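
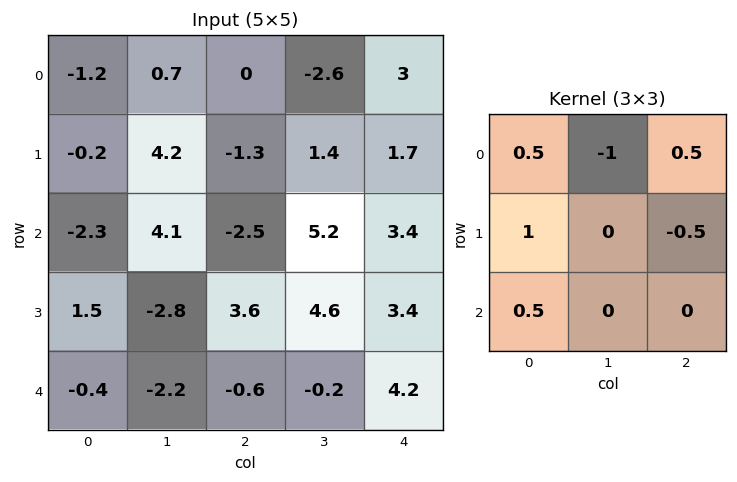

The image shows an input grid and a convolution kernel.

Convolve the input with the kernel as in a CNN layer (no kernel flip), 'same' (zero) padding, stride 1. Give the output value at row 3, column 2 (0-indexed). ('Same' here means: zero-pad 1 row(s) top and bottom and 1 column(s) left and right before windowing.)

The receptive field on the zero-padded input at this output position is [4.1 -2.5 5.2 / -2.8 3.6 4.6 / -2.2 -0.6 -0.2]. Elementwise product with the kernel and sum: 4.1·0.5 + -2.5·-1 + 5.2·0.5 + -2.8·1 + 4.6·-0.5 + -2.2·0.5.

0.95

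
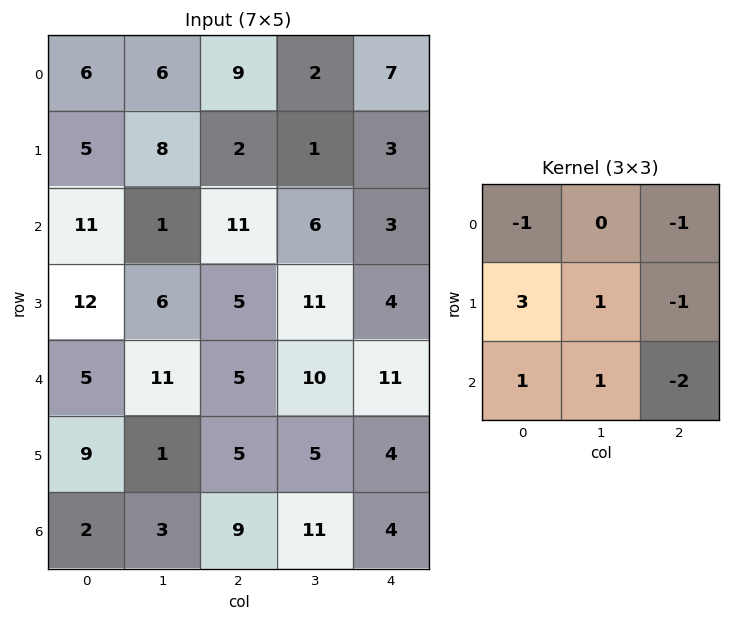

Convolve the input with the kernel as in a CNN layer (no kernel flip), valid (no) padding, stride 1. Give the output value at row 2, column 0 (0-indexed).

The receptive field on the input at this output position is [11 1 11 / 12 6 5 / 5 11 5]. Elementwise product with the kernel and sum: 11·-1 + 11·-1 + 12·3 + 6·1 + 5·-1 + 5·1 + 11·1 + 5·-2.

21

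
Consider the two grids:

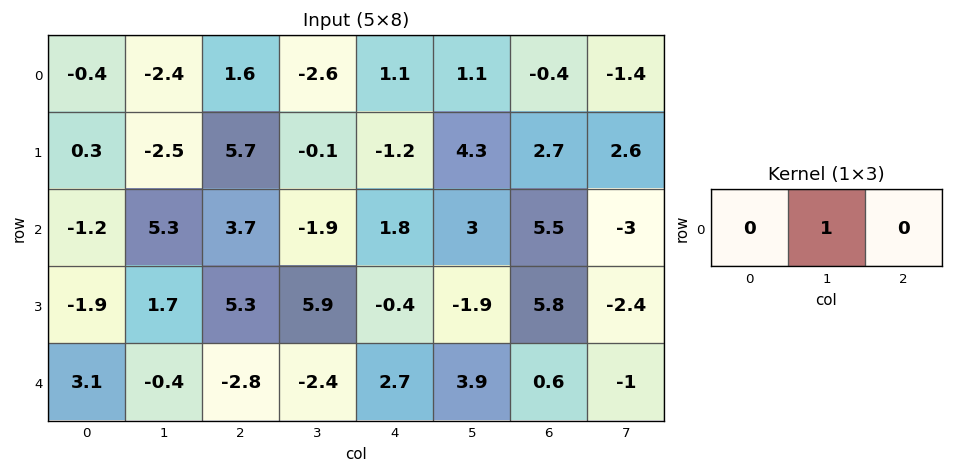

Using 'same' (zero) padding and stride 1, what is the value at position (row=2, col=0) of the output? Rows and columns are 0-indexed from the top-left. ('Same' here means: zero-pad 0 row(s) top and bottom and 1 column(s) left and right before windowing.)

-1.2

The receptive field on the zero-padded input at this output position is [0 -1.2 5.3]. Elementwise product with the kernel and sum: -1.2·1.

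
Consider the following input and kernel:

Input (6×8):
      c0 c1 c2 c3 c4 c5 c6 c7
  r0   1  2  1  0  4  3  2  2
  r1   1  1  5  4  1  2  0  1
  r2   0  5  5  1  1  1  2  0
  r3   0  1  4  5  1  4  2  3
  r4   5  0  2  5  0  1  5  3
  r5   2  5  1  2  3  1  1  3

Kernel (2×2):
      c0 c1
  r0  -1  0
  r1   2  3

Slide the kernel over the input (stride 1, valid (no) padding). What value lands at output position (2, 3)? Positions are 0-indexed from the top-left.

12

The receptive field on the input at this output position is [1 1 / 5 1]. Elementwise product with the kernel and sum: 1·-1 + 5·2 + 1·3.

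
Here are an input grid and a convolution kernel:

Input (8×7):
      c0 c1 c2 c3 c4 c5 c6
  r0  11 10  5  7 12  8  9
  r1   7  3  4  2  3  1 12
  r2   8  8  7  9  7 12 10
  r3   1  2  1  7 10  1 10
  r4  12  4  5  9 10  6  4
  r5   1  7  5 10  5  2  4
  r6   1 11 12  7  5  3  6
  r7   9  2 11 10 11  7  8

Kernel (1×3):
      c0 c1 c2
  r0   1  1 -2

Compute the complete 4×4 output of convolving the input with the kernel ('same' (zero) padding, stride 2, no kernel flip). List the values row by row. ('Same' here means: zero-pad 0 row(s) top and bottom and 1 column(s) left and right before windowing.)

Output[0,0]: The receptive field on the zero-padded input at this output position is [0 11 10]. Elementwise product with the kernel and sum: 0·1 + 11·1 + 10·-2.

-9 1 3 17
-8 -3 -8 22
4 -9 7 10
-21 9 6 9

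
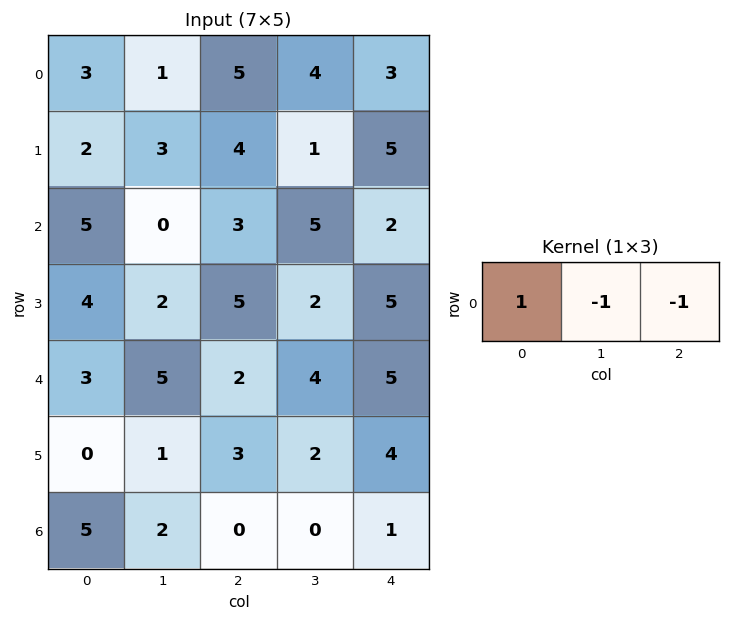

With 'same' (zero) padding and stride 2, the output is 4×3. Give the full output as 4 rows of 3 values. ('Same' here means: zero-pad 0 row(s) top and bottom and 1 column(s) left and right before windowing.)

-4 -8 1
-5 -8 3
-8 -1 -1
-7 2 -1

Output[0,0]: The receptive field on the zero-padded input at this output position is [0 3 1]. Elementwise product with the kernel and sum: 0·1 + 3·-1 + 1·-1.
Output[0,1]: The receptive field on the zero-padded input at this output position is [1 5 4]. Elementwise product with the kernel and sum: 1·1 + 5·-1 + 4·-1.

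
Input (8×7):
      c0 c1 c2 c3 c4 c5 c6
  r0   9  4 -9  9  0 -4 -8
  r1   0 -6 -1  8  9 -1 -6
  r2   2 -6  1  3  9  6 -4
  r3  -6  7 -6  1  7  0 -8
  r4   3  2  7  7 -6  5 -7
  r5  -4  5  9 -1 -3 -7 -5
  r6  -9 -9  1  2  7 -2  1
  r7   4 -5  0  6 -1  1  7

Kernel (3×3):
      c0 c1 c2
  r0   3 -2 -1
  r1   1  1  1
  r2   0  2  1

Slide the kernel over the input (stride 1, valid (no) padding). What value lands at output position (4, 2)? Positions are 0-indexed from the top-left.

The receptive field on the input at this output position is [7 7 -6 / 9 -1 -3 / 1 2 7]. Elementwise product with the kernel and sum: 7·3 + 7·-2 + -6·-1 + 9·1 + -1·1 + -3·1 + 2·2 + 7·1.

29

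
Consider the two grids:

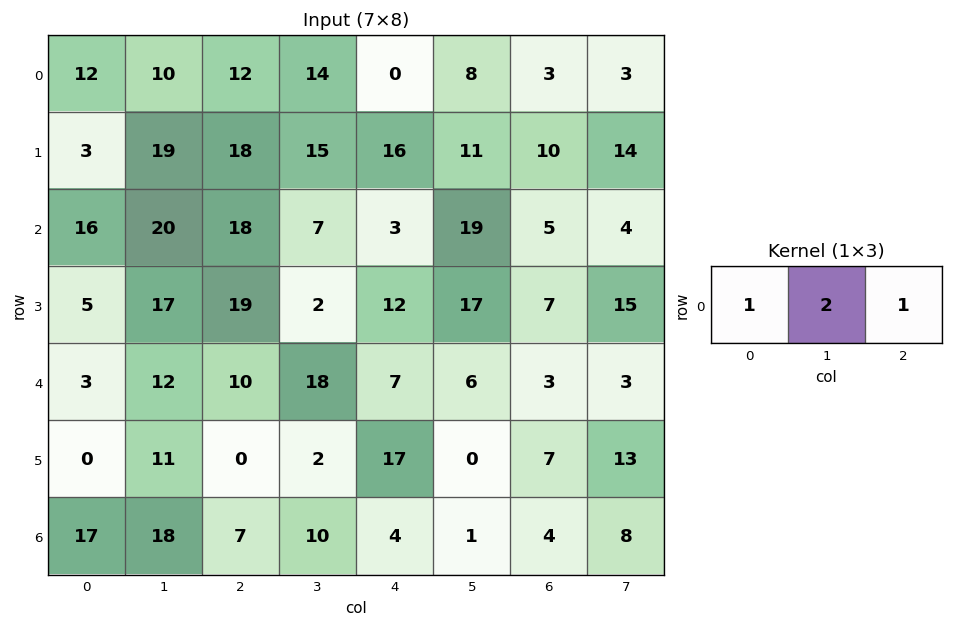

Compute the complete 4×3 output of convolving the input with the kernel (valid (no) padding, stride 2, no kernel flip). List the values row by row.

Output[0,0]: The receptive field on the input at this output position is [12 10 12]. Elementwise product with the kernel and sum: 12·1 + 10·2 + 12·1.
Output[0,1]: The receptive field on the input at this output position is [12 14 0]. Elementwise product with the kernel and sum: 12·1 + 14·2 + 0·1.

44 40 19
74 35 46
37 53 22
60 31 10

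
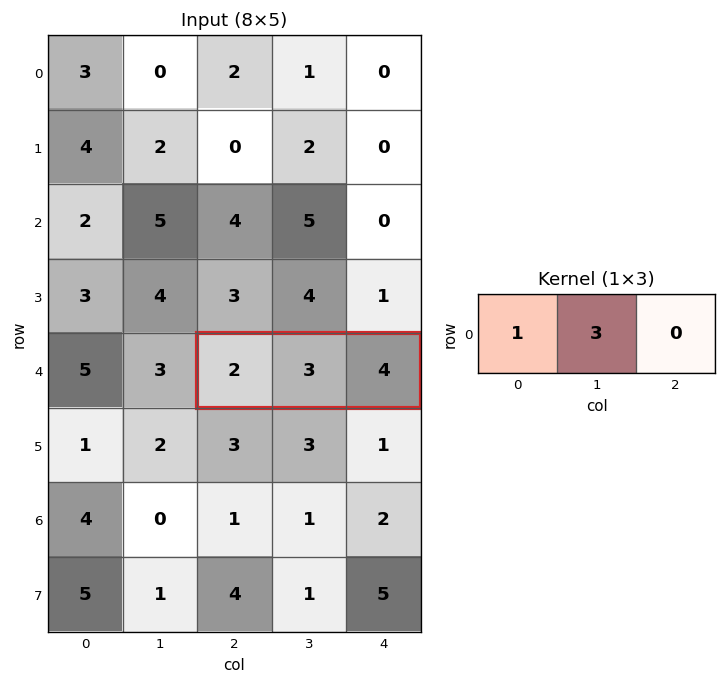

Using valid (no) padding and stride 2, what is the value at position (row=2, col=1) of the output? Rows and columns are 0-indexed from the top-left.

The receptive field on the input at this output position is [2 3 4]. Elementwise product with the kernel and sum: 2·1 + 3·3.

11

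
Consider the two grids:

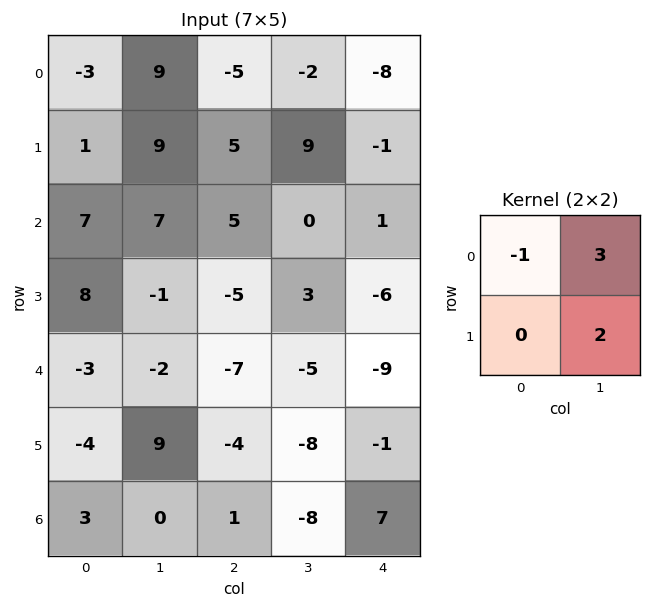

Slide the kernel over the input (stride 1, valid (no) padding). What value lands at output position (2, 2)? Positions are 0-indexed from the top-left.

1

The receptive field on the input at this output position is [5 0 / -5 3]. Elementwise product with the kernel and sum: 5·-1 + 0·3 + 3·2.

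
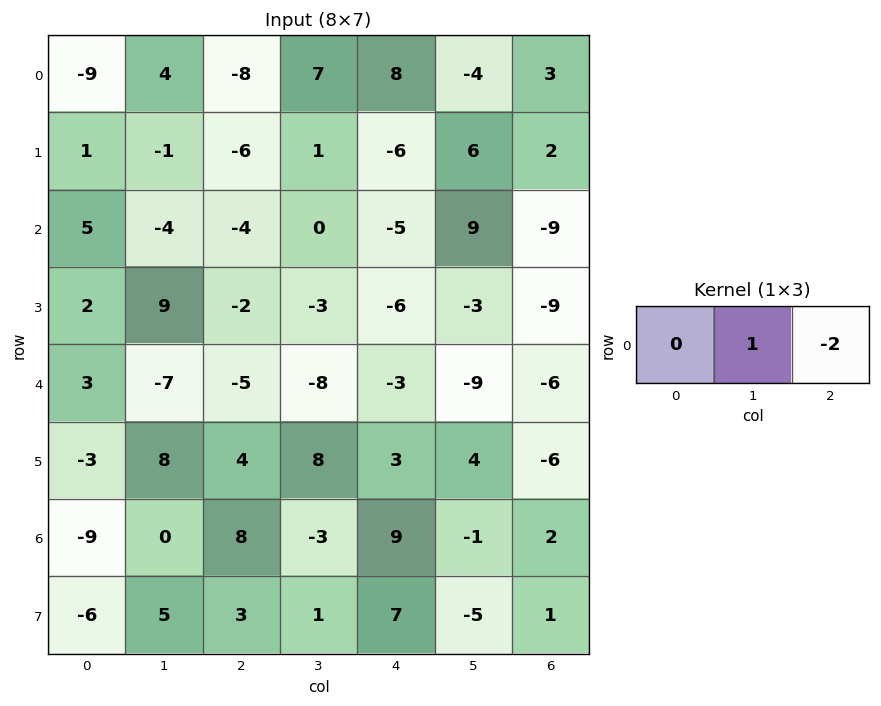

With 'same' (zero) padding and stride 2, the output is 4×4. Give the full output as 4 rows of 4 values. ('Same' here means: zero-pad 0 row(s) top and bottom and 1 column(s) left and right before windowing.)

-17 -22 16 3
13 -4 -23 -9
17 11 15 -6
-9 14 11 2

Output[0,0]: The receptive field on the zero-padded input at this output position is [0 -9 4]. Elementwise product with the kernel and sum: -9·1 + 4·-2.
Output[0,1]: The receptive field on the zero-padded input at this output position is [4 -8 7]. Elementwise product with the kernel and sum: -8·1 + 7·-2.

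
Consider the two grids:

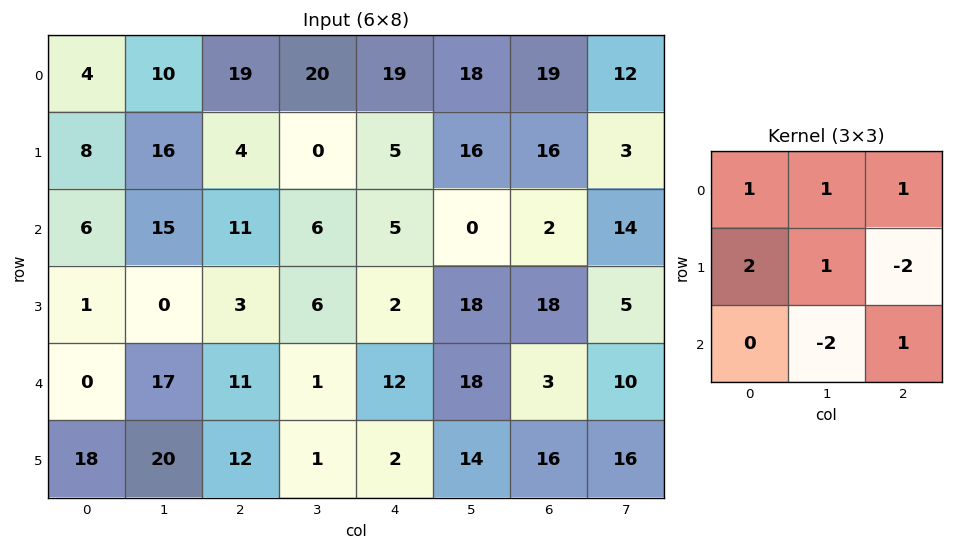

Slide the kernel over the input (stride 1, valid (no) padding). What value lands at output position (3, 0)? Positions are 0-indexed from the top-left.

-29

The receptive field on the input at this output position is [1 0 3 / 0 17 11 / 18 20 12]. Elementwise product with the kernel and sum: 1·1 + 0·1 + 3·1 + 0·2 + 17·1 + 11·-2 + 20·-2 + 12·1.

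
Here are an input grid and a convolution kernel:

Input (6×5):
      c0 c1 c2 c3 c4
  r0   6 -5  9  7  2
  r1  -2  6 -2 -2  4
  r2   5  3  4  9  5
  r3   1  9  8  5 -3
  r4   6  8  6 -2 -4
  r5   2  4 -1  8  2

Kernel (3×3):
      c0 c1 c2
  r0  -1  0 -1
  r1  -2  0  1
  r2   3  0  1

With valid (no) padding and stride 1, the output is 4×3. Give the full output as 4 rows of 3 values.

Output[0,0]: The receptive field on the input at this output position is [6 -5 9 / -2 6 -2 / 5 3 4]. Elementwise product with the kernel and sum: 6·-1 + 9·-1 + -2·-2 + -2·1 + 5·3 + 4·1.

6 2 14
9 31 16
21 -3 -14
-10 -12 -22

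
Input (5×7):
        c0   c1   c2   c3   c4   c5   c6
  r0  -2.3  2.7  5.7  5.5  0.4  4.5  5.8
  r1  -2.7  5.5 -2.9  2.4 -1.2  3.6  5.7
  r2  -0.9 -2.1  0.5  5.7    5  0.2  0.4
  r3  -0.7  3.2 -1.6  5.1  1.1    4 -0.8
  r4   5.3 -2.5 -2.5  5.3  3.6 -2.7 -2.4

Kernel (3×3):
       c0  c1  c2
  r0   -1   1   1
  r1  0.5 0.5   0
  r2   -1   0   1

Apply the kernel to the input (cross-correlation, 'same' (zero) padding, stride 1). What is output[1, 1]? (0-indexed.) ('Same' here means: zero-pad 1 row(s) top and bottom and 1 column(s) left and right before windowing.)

13.5

The receptive field on the zero-padded input at this output position is [-2.3 2.7 5.7 / -2.7 5.5 -2.9 / -0.9 -2.1 0.5]. Elementwise product with the kernel and sum: -2.3·-1 + 2.7·1 + 5.7·1 + -2.7·0.5 + 5.5·0.5 + -0.9·-1 + 0.5·1.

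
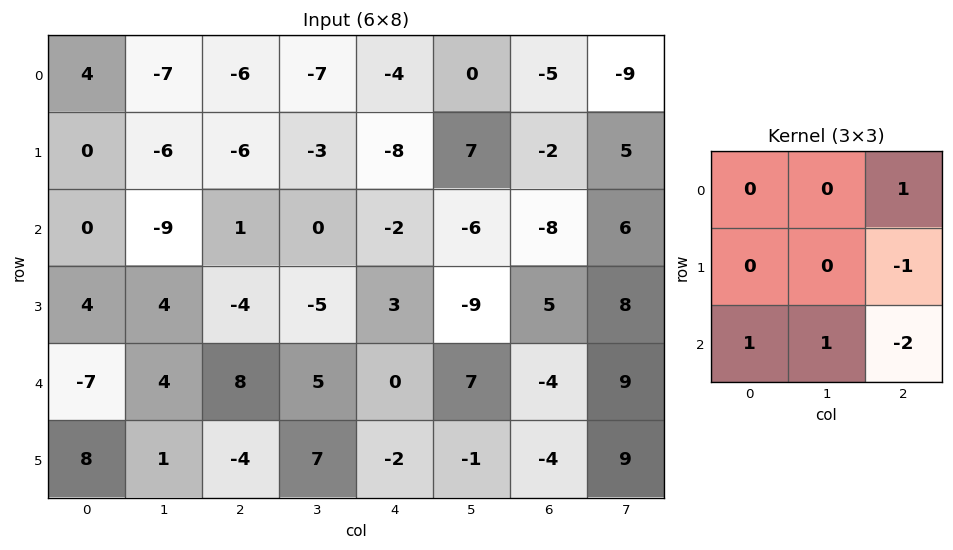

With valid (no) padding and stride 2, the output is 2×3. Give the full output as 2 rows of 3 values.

Output[0,0]: The receptive field on the input at this output position is [4 -7 -6 / 0 -6 -6 / 0 -9 1]. Elementwise product with the kernel and sum: -6·1 + -6·-1 + 0·1 + -9·1 + 1·-2.

-11 9 5
-14 8 2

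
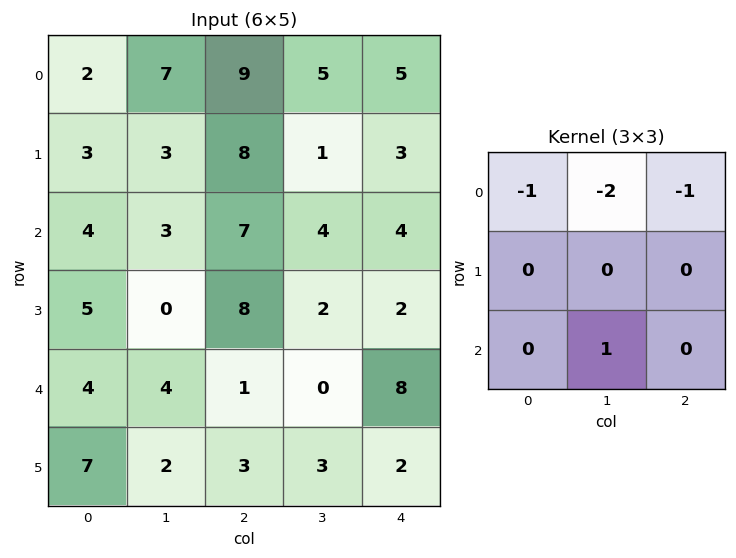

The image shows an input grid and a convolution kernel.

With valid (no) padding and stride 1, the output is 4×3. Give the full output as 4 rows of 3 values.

-22 -23 -20
-17 -12 -11
-13 -20 -19
-11 -15 -11

Output[0,0]: The receptive field on the input at this output position is [2 7 9 / 3 3 8 / 4 3 7]. Elementwise product with the kernel and sum: 2·-1 + 7·-2 + 9·-1 + 3·1.
Output[0,1]: The receptive field on the input at this output position is [7 9 5 / 3 8 1 / 3 7 4]. Elementwise product with the kernel and sum: 7·-1 + 9·-2 + 5·-1 + 7·1.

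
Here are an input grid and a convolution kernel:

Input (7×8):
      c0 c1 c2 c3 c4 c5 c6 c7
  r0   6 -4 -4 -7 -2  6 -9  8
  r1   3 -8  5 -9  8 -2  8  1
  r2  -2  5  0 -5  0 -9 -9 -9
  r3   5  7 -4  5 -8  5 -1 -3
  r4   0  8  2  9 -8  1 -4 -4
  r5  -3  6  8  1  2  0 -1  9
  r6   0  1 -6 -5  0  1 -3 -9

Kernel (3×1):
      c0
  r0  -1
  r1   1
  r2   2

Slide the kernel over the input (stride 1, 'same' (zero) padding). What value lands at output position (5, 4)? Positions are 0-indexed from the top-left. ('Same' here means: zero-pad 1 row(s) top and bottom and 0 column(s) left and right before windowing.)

10

The receptive field on the zero-padded input at this output position is [-8 / 2 / 0]. Elementwise product with the kernel and sum: -8·-1 + 2·1 + 0·2.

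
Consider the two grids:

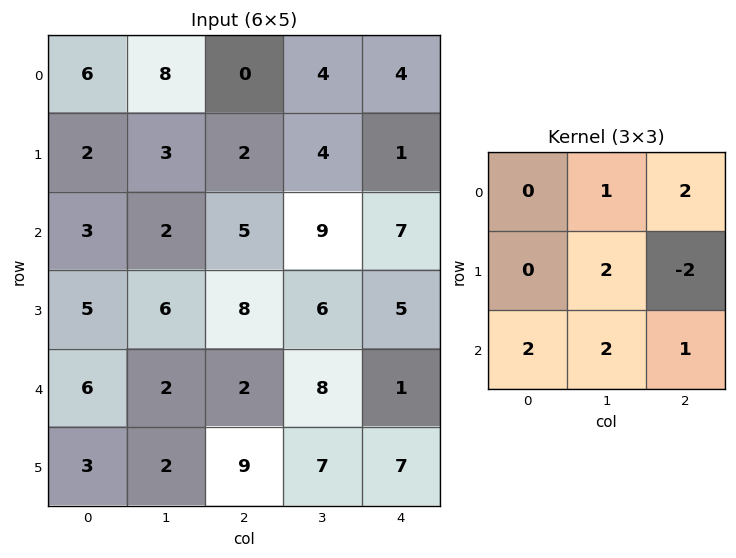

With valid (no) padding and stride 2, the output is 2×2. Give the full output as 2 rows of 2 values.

25 53
26 46

Output[0,0]: The receptive field on the input at this output position is [6 8 0 / 2 3 2 / 3 2 5]. Elementwise product with the kernel and sum: 8·1 + 0·2 + 3·2 + 2·-2 + 3·2 + 2·2 + 5·1.
Output[0,1]: The receptive field on the input at this output position is [0 4 4 / 2 4 1 / 5 9 7]. Elementwise product with the kernel and sum: 4·1 + 4·2 + 4·2 + 1·-2 + 5·2 + 9·2 + 7·1.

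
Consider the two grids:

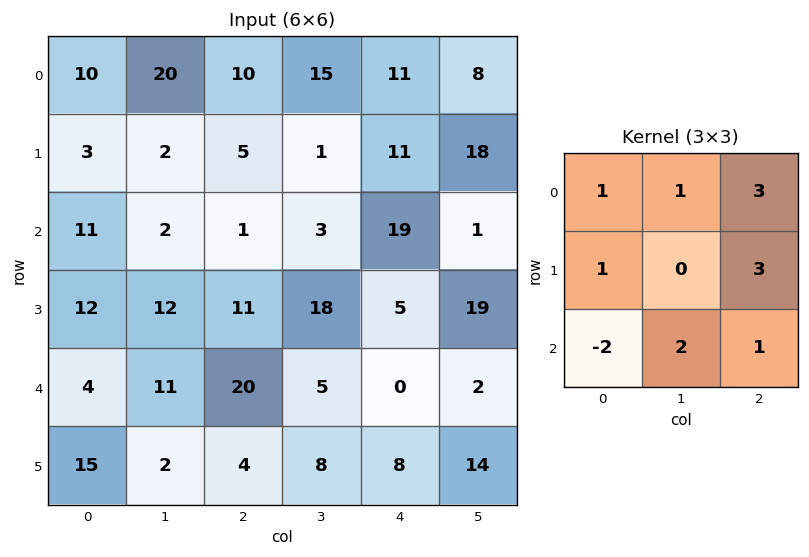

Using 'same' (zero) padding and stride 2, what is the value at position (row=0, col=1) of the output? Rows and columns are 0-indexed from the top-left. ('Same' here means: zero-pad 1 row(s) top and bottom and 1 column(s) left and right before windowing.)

72

The receptive field on the zero-padded input at this output position is [0 0 0 / 20 10 15 / 2 5 1]. Elementwise product with the kernel and sum: 0·1 + 0·1 + 0·3 + 20·1 + 15·3 + 2·-2 + 5·2 + 1·1.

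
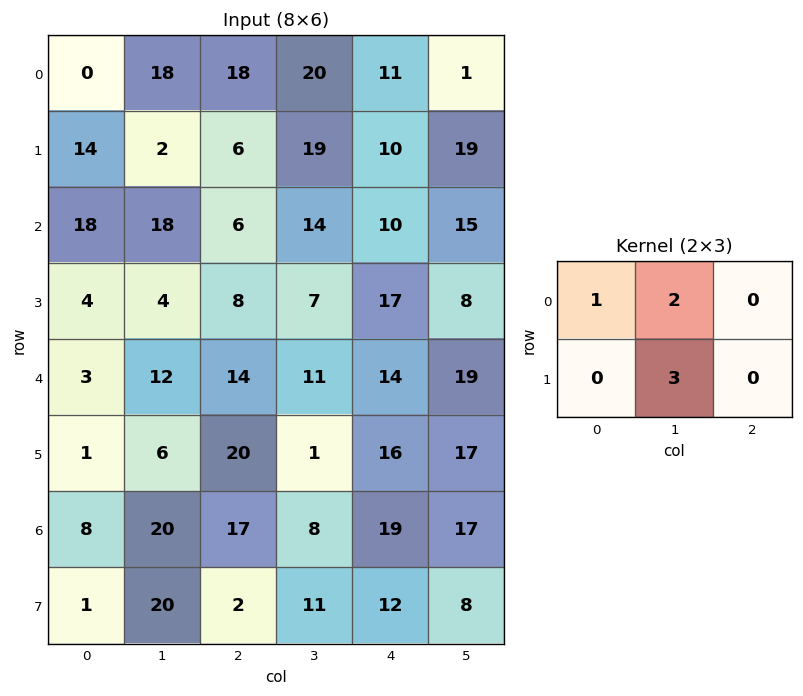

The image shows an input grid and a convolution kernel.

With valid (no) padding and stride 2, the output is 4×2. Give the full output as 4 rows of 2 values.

Output[0,0]: The receptive field on the input at this output position is [0 18 18 / 14 2 6]. Elementwise product with the kernel and sum: 0·1 + 18·2 + 2·3.
Output[0,1]: The receptive field on the input at this output position is [18 20 11 / 6 19 10]. Elementwise product with the kernel and sum: 18·1 + 20·2 + 19·3.

42 115
66 55
45 39
108 66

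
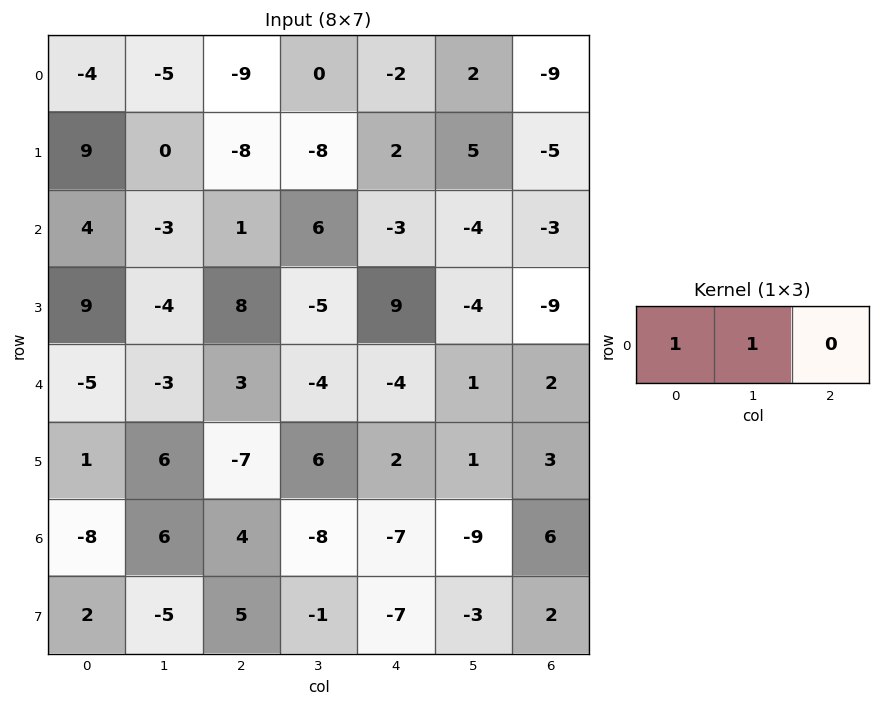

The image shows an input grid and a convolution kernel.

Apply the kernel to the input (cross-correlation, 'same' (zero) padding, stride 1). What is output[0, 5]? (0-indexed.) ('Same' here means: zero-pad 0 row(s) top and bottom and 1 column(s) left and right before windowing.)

The receptive field on the zero-padded input at this output position is [-2 2 -9]. Elementwise product with the kernel and sum: -2·1 + 2·1.

0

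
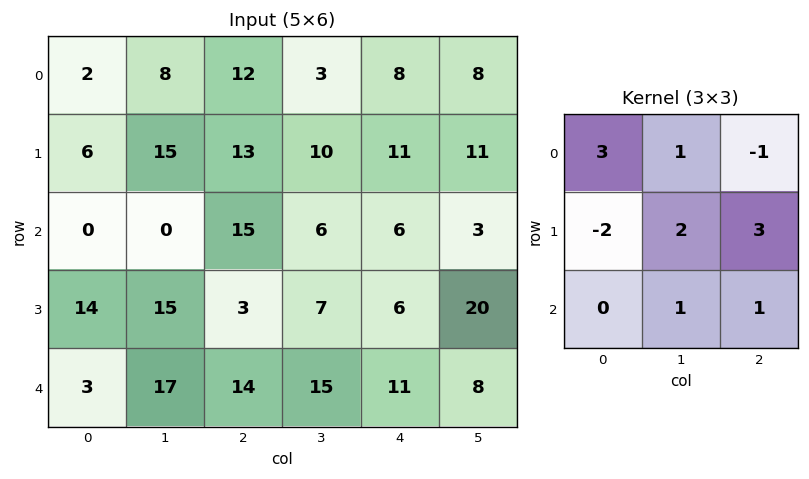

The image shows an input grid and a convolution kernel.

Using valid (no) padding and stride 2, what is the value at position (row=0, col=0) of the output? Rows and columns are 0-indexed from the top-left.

The receptive field on the input at this output position is [2 8 12 / 6 15 13 / 0 0 15]. Elementwise product with the kernel and sum: 2·3 + 8·1 + 12·-1 + 6·-2 + 15·2 + 13·3 + 0·1 + 15·1.

74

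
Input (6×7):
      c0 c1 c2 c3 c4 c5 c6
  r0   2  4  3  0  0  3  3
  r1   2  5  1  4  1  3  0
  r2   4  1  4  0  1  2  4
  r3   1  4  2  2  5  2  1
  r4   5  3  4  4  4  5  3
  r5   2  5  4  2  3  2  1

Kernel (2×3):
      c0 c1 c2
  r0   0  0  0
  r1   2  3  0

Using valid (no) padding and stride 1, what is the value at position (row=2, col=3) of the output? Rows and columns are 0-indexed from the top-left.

The receptive field on the input at this output position is [0 1 2 / 2 5 2]. Elementwise product with the kernel and sum: 2·2 + 5·3.

19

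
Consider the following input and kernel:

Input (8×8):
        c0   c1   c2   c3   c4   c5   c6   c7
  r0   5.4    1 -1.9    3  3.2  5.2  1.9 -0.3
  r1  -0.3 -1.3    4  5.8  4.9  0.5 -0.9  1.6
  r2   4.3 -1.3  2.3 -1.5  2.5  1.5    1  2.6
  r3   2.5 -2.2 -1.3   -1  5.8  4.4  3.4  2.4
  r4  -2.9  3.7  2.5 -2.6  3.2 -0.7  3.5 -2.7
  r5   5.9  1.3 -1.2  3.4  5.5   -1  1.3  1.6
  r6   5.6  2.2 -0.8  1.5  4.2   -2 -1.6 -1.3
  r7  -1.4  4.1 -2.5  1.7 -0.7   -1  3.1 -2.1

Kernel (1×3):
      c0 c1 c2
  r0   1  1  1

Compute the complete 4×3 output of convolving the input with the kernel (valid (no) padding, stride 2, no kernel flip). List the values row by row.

Output[0,0]: The receptive field on the input at this output position is [5.4 1 -1.9]. Elementwise product with the kernel and sum: 5.4·1 + 1·1 + -1.9·1.

4.5 4.3 10.3
5.3 3.3 5
3.3 3.1 6
7 4.9 0.6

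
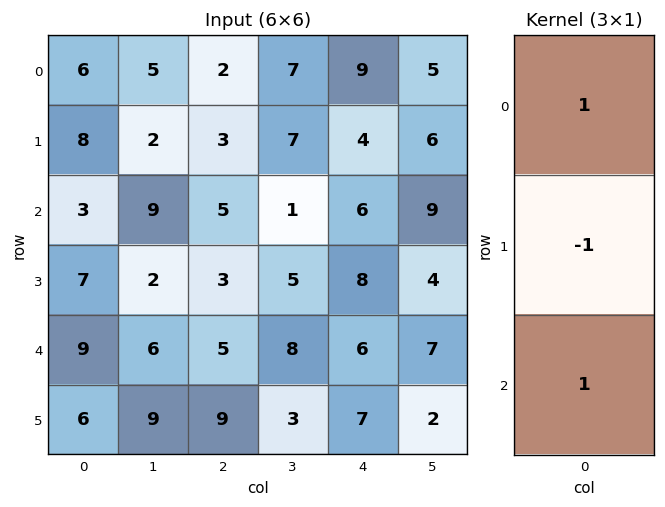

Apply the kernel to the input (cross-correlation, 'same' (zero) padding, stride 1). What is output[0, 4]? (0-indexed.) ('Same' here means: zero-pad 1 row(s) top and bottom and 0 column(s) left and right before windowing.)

-5

The receptive field on the zero-padded input at this output position is [0 / 9 / 4]. Elementwise product with the kernel and sum: 0·1 + 9·-1 + 4·1.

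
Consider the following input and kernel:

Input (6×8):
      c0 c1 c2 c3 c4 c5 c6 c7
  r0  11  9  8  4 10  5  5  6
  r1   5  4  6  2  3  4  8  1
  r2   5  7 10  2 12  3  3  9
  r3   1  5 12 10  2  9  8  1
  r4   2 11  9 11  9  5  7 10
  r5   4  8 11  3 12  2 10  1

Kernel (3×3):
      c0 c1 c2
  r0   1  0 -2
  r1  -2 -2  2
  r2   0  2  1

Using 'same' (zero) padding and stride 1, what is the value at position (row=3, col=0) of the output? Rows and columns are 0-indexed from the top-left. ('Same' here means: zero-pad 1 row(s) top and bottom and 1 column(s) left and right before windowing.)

The receptive field on the zero-padded input at this output position is [0 5 7 / 0 1 5 / 0 2 11]. Elementwise product with the kernel and sum: 0·1 + 7·-2 + 0·-2 + 1·-2 + 5·2 + 2·2 + 11·1.

9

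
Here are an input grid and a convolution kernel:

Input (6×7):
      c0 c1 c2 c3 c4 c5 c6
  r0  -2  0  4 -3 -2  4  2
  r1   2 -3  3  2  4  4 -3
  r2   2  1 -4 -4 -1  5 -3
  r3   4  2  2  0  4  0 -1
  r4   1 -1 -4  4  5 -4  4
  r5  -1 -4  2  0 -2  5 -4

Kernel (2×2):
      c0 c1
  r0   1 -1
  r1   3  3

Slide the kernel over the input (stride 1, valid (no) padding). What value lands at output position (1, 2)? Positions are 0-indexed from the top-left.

The receptive field on the input at this output position is [3 2 / -4 -4]. Elementwise product with the kernel and sum: 3·1 + 2·-1 + -4·3 + -4·3.

-23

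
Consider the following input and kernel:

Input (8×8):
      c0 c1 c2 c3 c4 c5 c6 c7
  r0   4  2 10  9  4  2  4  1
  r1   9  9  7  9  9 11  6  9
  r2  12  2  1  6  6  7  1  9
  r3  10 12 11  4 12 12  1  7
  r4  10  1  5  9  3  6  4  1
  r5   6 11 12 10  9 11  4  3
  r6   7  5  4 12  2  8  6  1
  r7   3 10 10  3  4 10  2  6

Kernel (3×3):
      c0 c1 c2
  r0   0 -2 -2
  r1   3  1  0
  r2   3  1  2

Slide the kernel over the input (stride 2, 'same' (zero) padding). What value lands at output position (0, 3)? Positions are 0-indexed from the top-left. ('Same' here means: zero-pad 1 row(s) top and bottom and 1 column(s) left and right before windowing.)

67

The receptive field on the zero-padded input at this output position is [0 0 0 / 2 4 1 / 11 6 9]. Elementwise product with the kernel and sum: 0·-2 + 0·-2 + 2·3 + 4·1 + 11·3 + 6·1 + 9·2.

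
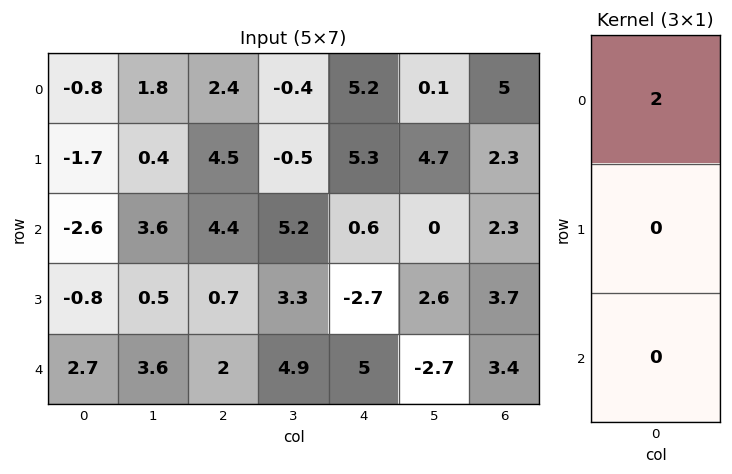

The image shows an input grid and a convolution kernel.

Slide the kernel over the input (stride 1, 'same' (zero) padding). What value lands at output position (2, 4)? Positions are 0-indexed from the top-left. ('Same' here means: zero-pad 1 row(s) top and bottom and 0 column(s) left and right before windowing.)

The receptive field on the zero-padded input at this output position is [5.3 / 0.6 / -2.7]. Elementwise product with the kernel and sum: 5.3·2.

10.6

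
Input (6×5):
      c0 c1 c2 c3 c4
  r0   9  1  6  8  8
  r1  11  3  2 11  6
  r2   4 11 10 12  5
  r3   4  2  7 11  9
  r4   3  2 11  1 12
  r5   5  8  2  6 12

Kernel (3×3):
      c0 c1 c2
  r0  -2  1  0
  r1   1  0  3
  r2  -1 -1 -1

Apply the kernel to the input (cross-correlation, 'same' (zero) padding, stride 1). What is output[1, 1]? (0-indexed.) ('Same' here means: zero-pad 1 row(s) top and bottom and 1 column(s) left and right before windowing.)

-25

The receptive field on the zero-padded input at this output position is [9 1 6 / 11 3 2 / 4 11 10]. Elementwise product with the kernel and sum: 9·-2 + 1·1 + 11·1 + 2·3 + 4·-1 + 11·-1 + 10·-1.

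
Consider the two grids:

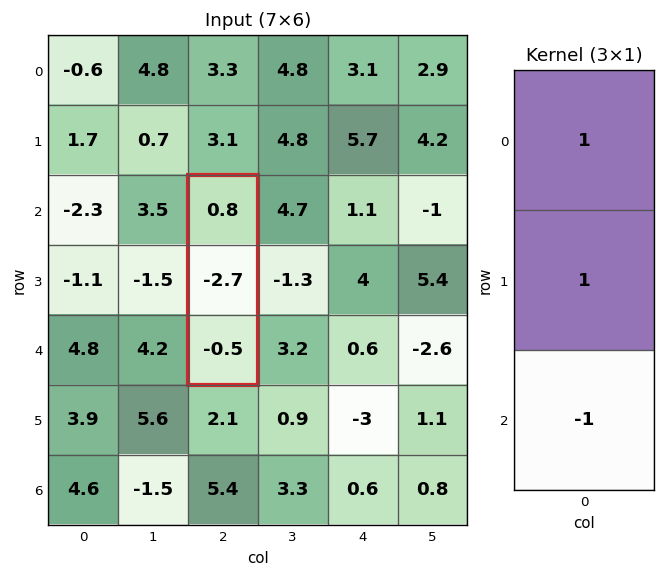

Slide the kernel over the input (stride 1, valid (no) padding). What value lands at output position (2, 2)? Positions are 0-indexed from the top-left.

The receptive field on the input at this output position is [0.8 / -2.7 / -0.5]. Elementwise product with the kernel and sum: 0.8·1 + -2.7·1 + -0.5·-1.

-1.4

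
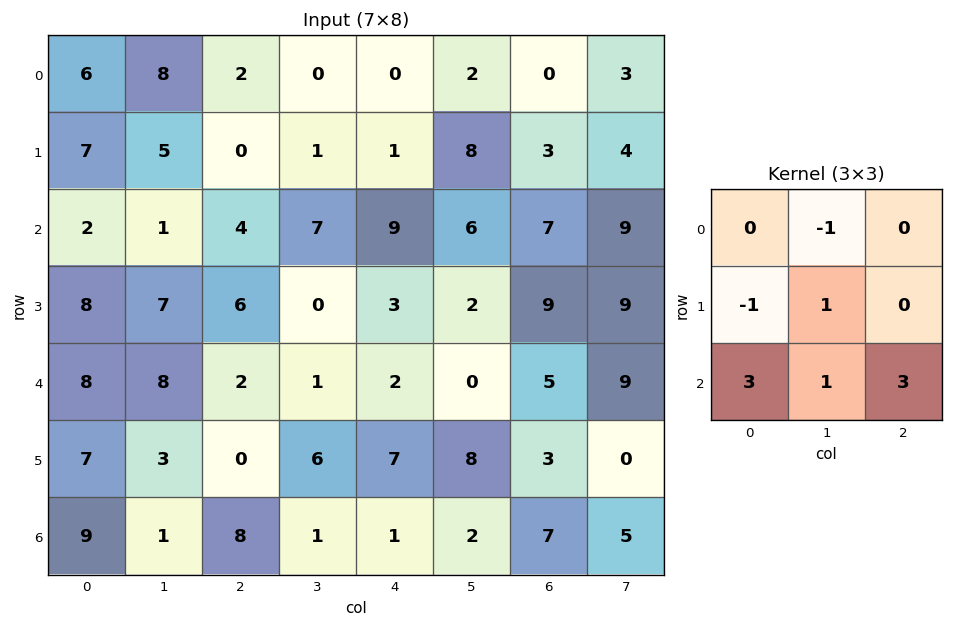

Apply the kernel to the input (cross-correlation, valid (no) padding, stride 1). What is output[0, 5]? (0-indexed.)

47

The receptive field on the input at this output position is [2 0 3 / 8 3 4 / 6 7 9]. Elementwise product with the kernel and sum: 0·-1 + 8·-1 + 3·1 + 6·3 + 7·1 + 9·3.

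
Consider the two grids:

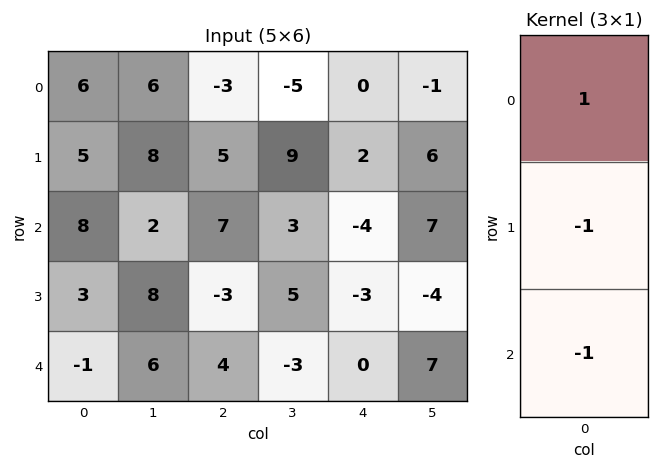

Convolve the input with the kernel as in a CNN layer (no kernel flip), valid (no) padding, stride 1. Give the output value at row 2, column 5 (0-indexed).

4

The receptive field on the input at this output position is [7 / -4 / 7]. Elementwise product with the kernel and sum: 7·1 + -4·-1 + 7·-1.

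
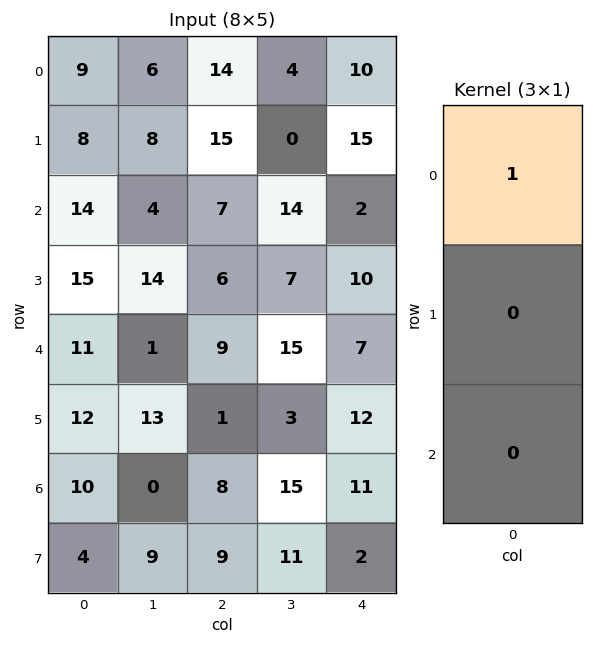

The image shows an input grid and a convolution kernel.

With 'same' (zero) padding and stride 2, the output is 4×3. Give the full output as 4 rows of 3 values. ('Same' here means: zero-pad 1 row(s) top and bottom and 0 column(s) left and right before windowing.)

Output[0,0]: The receptive field on the zero-padded input at this output position is [0 / 9 / 8]. Elementwise product with the kernel and sum: 0·1.
Output[0,1]: The receptive field on the zero-padded input at this output position is [0 / 14 / 15]. Elementwise product with the kernel and sum: 0·1.

0 0 0
8 15 15
15 6 10
12 1 12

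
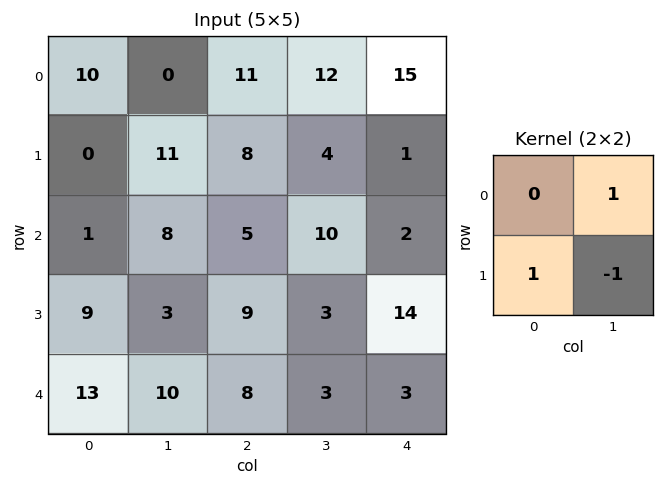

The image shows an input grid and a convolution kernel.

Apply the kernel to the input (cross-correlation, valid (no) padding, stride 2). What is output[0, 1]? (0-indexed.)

16

The receptive field on the input at this output position is [11 12 / 8 4]. Elementwise product with the kernel and sum: 12·1 + 8·1 + 4·-1.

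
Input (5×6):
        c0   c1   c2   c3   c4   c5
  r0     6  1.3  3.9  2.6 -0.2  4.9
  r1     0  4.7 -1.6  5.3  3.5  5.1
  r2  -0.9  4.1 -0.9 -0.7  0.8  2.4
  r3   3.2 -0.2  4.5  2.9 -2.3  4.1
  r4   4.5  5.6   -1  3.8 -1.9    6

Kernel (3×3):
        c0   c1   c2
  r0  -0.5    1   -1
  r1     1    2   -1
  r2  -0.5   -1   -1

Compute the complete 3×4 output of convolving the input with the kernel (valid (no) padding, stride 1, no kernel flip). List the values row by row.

2.65 -3.6 6.7 -2.05
8.6 -13.55 -3.35 -9
-3.1 -1.95 10.15 -13.05

Output[0,0]: The receptive field on the input at this output position is [6 1.3 3.9 / 0 4.7 -1.6 / -0.9 4.1 -0.9]. Elementwise product with the kernel and sum: 6·-0.5 + 1.3·1 + 3.9·-1 + 0·1 + 4.7·2 + -1.6·-1 + -0.9·-0.5 + 4.1·-1 + -0.9·-1.
Output[0,1]: The receptive field on the input at this output position is [1.3 3.9 2.6 / 4.7 -1.6 5.3 / 4.1 -0.9 -0.7]. Elementwise product with the kernel and sum: 1.3·-0.5 + 3.9·1 + 2.6·-1 + 4.7·1 + -1.6·2 + 5.3·-1 + 4.1·-0.5 + -0.9·-1 + -0.7·-1.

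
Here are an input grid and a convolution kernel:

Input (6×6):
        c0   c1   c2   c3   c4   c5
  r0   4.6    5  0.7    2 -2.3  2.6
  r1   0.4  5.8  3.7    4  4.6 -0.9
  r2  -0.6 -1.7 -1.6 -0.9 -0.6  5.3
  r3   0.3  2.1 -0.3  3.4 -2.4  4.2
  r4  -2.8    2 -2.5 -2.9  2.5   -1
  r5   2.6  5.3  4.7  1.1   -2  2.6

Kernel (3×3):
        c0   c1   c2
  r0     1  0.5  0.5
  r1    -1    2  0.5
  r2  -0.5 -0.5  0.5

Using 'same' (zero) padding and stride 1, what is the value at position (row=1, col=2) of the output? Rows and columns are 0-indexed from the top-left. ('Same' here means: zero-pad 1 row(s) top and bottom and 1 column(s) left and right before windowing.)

11.15

The receptive field on the zero-padded input at this output position is [5 0.7 2 / 5.8 3.7 4 / -1.7 -1.6 -0.9]. Elementwise product with the kernel and sum: 5·1 + 0.7·0.5 + 2·0.5 + 5.8·-1 + 3.7·2 + 4·0.5 + -1.7·-0.5 + -1.6·-0.5 + -0.9·0.5.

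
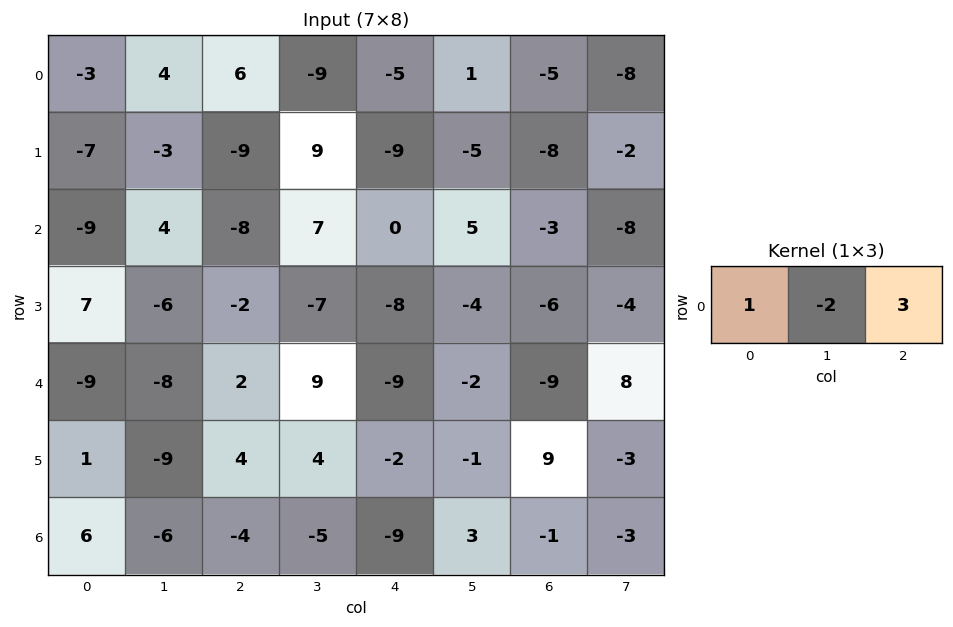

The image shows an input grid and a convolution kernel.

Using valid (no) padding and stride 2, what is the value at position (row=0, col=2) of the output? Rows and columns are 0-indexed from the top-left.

The receptive field on the input at this output position is [-5 1 -5]. Elementwise product with the kernel and sum: -5·1 + 1·-2 + -5·3.

-22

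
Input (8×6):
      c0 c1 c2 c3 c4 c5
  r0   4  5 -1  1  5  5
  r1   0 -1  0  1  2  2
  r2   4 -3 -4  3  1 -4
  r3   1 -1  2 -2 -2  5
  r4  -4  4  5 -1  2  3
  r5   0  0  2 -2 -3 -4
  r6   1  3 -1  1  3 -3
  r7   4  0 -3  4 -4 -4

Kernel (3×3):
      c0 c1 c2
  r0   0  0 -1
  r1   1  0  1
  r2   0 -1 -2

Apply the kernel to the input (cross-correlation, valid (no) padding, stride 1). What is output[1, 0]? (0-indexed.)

The receptive field on the input at this output position is [0 -1 0 / 4 -3 -4 / 1 -1 2]. Elementwise product with the kernel and sum: 0·-1 + 4·1 + -4·1 + -1·-1 + 2·-2.

-3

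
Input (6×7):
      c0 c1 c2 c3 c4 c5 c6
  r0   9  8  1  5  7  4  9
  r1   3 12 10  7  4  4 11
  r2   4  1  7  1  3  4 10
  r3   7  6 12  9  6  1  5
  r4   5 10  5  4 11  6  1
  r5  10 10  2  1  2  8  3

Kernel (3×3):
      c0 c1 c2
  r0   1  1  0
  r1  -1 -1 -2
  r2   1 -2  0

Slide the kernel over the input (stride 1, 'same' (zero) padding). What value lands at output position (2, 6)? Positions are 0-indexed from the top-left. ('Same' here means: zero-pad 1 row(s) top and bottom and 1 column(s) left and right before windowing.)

-8

The receptive field on the zero-padded input at this output position is [4 11 0 / 4 10 0 / 1 5 0]. Elementwise product with the kernel and sum: 4·1 + 11·1 + 4·-1 + 10·-1 + 0·-2 + 1·1 + 5·-2.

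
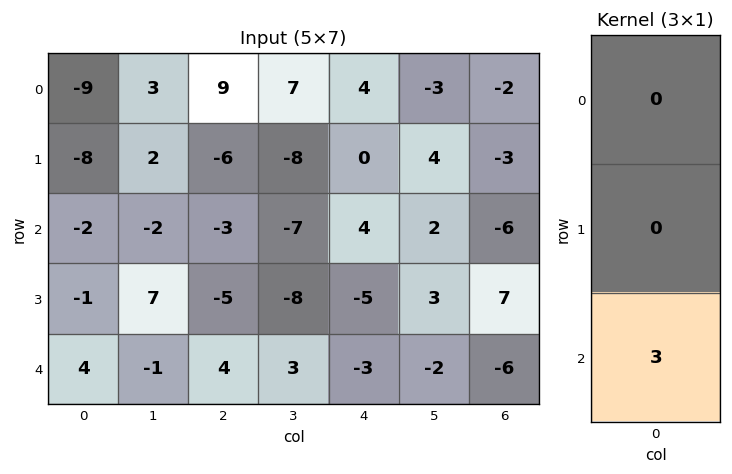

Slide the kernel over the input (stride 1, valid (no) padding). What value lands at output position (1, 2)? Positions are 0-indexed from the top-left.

The receptive field on the input at this output position is [-6 / -3 / -5]. Elementwise product with the kernel and sum: -5·3.

-15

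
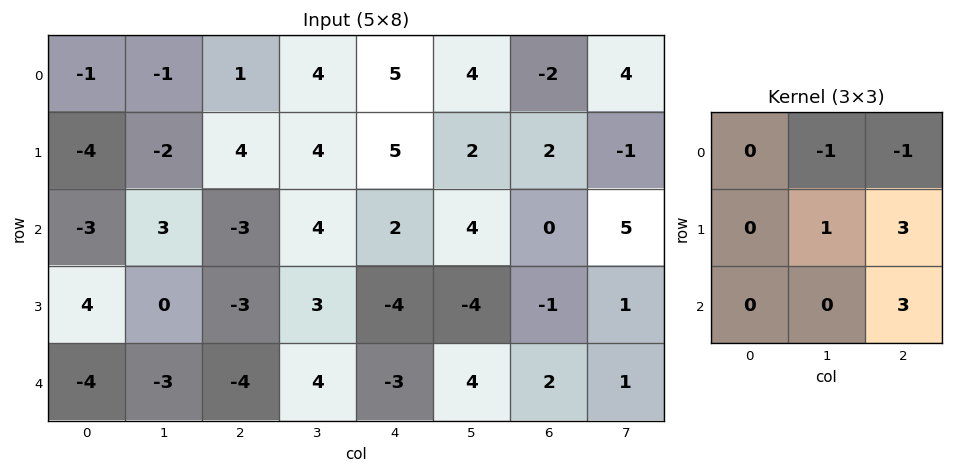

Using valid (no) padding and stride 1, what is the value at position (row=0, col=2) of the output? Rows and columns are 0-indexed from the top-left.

16

The receptive field on the input at this output position is [1 4 5 / 4 4 5 / -3 4 2]. Elementwise product with the kernel and sum: 4·-1 + 5·-1 + 4·1 + 5·3 + 2·3.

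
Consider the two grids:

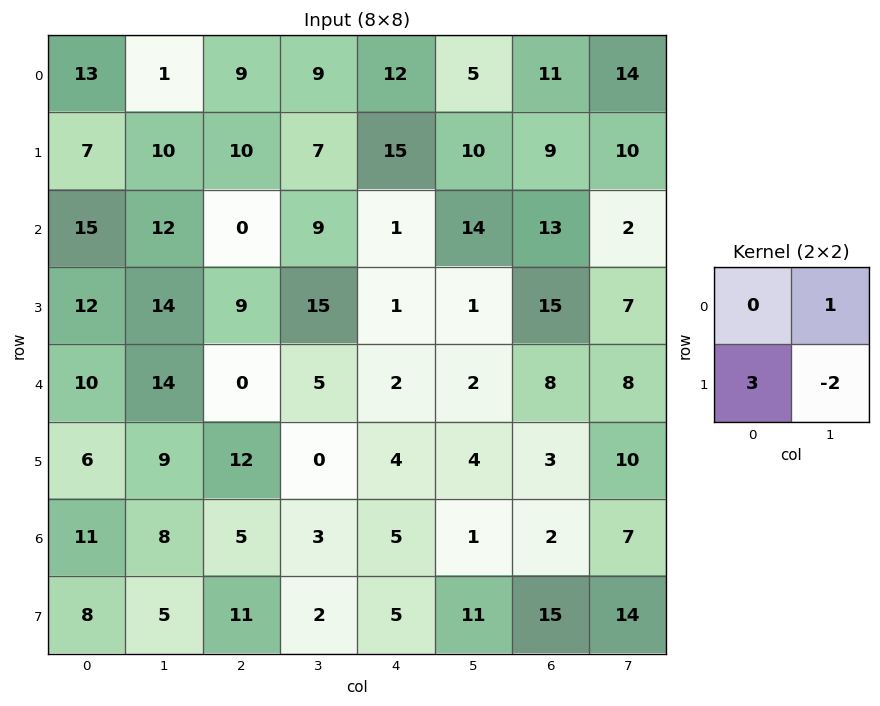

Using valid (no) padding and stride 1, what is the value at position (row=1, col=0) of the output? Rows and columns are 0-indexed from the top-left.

The receptive field on the input at this output position is [7 10 / 15 12]. Elementwise product with the kernel and sum: 10·1 + 15·3 + 12·-2.

31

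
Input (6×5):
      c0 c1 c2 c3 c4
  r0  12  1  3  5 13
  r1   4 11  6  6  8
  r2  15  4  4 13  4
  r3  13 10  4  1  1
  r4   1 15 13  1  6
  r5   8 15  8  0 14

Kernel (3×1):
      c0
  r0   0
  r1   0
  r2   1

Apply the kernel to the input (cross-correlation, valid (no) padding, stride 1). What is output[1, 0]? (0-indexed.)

13

The receptive field on the input at this output position is [4 / 15 / 13]. Elementwise product with the kernel and sum: 13·1.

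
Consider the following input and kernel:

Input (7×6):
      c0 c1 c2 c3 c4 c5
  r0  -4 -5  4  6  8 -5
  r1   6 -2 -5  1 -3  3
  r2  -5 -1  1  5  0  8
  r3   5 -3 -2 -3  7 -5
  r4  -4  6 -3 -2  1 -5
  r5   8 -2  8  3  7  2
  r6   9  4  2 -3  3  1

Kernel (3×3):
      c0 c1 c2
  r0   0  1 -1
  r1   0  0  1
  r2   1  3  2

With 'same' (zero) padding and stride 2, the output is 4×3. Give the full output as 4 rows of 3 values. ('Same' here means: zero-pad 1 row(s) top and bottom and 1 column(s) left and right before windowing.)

Output[0,0]: The receptive field on the zero-padded input at this output position is [0 0 0 / 0 -4 -5 / 0 6 -2]. Elementwise product with the kernel and sum: 0·1 + 0·-1 + -5·1 + 0·1 + 6·3 + -2·2.
Output[0,1]: The receptive field on the zero-padded input at this output position is [0 0 0 / -5 4 6 / -2 -5 1]. Elementwise product with the kernel and sum: 0·1 + 0·-1 + 6·1 + -2·1 + -5·3 + 1·2.

9 -9 -7
16 -16 10
34 27 35
14 2 6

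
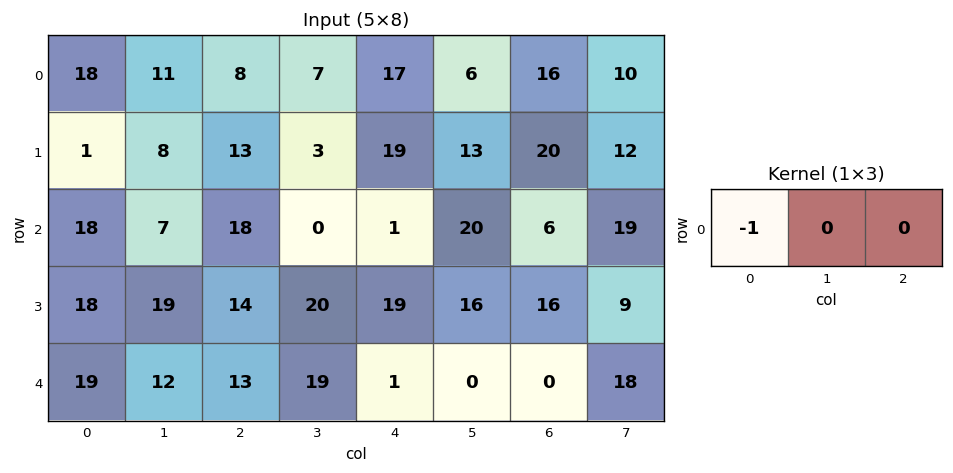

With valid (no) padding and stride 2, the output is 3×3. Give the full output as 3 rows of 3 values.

-18 -8 -17
-18 -18 -1
-19 -13 -1

Output[0,0]: The receptive field on the input at this output position is [18 11 8]. Elementwise product with the kernel and sum: 18·-1.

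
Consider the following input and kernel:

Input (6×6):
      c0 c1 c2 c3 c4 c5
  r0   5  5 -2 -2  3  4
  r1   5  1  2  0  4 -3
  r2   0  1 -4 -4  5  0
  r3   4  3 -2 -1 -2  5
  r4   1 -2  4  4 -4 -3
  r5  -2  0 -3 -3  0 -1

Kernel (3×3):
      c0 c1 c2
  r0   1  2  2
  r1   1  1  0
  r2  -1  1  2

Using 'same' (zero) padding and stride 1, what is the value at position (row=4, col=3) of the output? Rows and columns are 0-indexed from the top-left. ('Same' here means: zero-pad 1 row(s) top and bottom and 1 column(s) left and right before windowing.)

The receptive field on the zero-padded input at this output position is [-2 -1 -2 / 4 4 -4 / -3 -3 0]. Elementwise product with the kernel and sum: -2·1 + -1·2 + -2·2 + 4·1 + 4·1 + -3·-1 + -3·1 + 0·2.

0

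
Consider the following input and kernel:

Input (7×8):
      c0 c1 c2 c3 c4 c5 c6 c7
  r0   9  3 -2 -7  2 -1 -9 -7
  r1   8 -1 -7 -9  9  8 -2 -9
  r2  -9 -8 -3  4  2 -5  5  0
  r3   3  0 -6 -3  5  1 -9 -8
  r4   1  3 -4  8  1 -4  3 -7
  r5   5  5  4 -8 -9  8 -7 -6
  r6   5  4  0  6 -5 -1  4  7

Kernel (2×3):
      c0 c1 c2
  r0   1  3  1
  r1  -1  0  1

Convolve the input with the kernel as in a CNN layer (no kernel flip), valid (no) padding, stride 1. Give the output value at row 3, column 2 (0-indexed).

-5

The receptive field on the input at this output position is [-6 -3 5 / -4 8 1]. Elementwise product with the kernel and sum: -6·1 + -3·3 + 5·1 + -4·-1 + 1·1.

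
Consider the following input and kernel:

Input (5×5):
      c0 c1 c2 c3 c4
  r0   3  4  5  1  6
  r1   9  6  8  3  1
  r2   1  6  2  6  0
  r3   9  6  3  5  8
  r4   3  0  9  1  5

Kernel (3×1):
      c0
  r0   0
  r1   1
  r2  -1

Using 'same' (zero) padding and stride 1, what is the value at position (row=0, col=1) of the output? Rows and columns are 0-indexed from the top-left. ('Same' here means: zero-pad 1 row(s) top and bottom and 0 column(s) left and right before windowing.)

-2

The receptive field on the zero-padded input at this output position is [0 / 4 / 6]. Elementwise product with the kernel and sum: 4·1 + 6·-1.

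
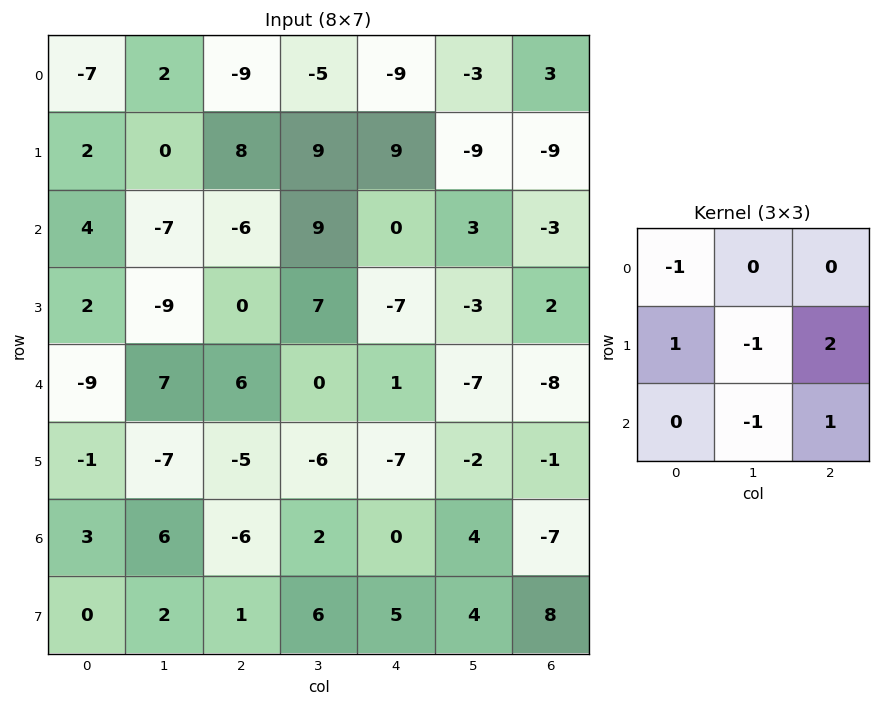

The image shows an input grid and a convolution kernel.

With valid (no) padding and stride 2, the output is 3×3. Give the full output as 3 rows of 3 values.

26 17 3
6 -14 -1
-7 -21 -19

Output[0,0]: The receptive field on the input at this output position is [-7 2 -9 / 2 0 8 / 4 -7 -6]. Elementwise product with the kernel and sum: -7·-1 + 2·1 + 0·-1 + 8·2 + -7·-1 + -6·1.
Output[0,1]: The receptive field on the input at this output position is [-9 -5 -9 / 8 9 9 / -6 9 0]. Elementwise product with the kernel and sum: -9·-1 + 8·1 + 9·-1 + 9·2 + 9·-1 + 0·1.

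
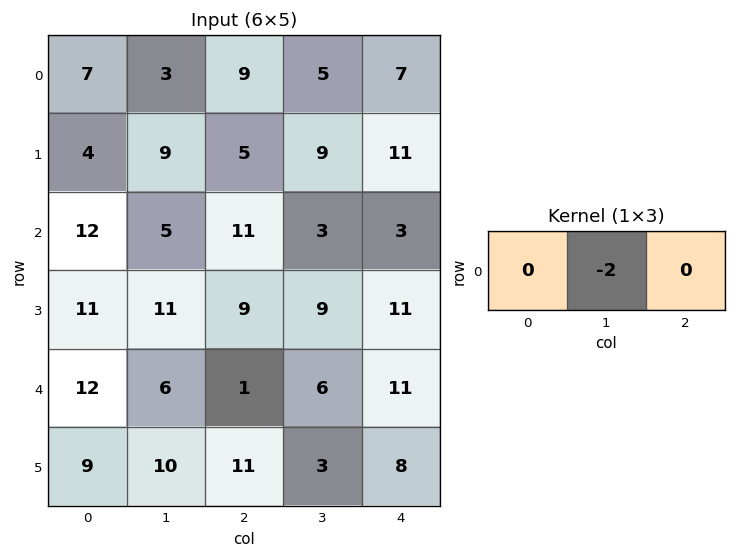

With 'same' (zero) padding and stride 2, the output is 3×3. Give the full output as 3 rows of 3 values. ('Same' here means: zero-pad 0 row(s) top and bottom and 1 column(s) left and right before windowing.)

Output[0,0]: The receptive field on the zero-padded input at this output position is [0 7 3]. Elementwise product with the kernel and sum: 7·-2.

-14 -18 -14
-24 -22 -6
-24 -2 -22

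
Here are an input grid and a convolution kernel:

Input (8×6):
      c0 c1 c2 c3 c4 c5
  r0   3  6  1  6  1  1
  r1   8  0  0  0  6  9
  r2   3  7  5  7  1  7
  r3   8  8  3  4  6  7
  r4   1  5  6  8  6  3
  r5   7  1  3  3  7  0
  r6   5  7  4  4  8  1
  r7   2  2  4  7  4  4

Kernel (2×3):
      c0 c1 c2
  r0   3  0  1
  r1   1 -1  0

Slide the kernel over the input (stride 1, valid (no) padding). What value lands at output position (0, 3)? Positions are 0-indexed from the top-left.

13

The receptive field on the input at this output position is [6 1 1 / 0 6 9]. Elementwise product with the kernel and sum: 6·3 + 1·1 + 0·1 + 6·-1.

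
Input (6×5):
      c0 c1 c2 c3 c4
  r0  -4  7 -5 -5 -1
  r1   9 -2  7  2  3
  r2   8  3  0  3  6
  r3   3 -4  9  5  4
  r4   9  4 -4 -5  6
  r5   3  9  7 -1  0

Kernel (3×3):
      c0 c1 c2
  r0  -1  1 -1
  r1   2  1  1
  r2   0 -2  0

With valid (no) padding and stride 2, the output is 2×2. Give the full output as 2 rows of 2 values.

33 14
-2 34

Output[0,0]: The receptive field on the input at this output position is [-4 7 -5 / 9 -2 7 / 8 3 0]. Elementwise product with the kernel and sum: -4·-1 + 7·1 + -5·-1 + 9·2 + -2·1 + 7·1 + 3·-2.
Output[0,1]: The receptive field on the input at this output position is [-5 -5 -1 / 7 2 3 / 0 3 6]. Elementwise product with the kernel and sum: -5·-1 + -5·1 + -1·-1 + 7·2 + 2·1 + 3·1 + 3·-2.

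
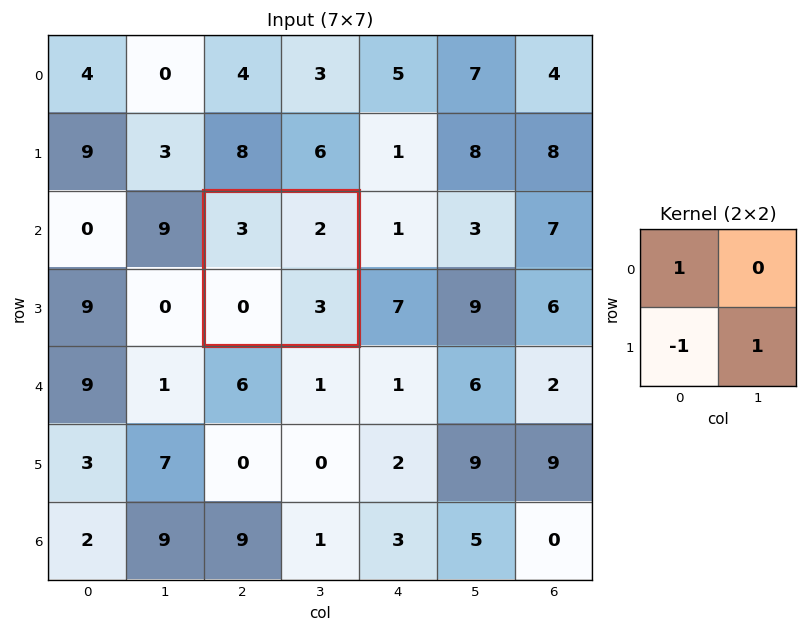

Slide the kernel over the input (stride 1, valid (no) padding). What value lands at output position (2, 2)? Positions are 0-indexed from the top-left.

The receptive field on the input at this output position is [3 2 / 0 3]. Elementwise product with the kernel and sum: 3·1 + 0·-1 + 3·1.

6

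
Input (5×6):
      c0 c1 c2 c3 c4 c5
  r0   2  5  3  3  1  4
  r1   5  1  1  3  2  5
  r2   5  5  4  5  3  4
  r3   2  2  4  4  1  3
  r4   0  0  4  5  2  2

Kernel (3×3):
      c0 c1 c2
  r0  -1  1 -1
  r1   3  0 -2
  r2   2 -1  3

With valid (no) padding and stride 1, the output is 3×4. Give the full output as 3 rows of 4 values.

Output[0,0]: The receptive field on the input at this output position is [2 5 3 / 5 1 1 / 5 5 4]. Elementwise product with the kernel and sum: 2·-1 + 5·1 + 3·-1 + 5·3 + 1·-2 + 5·2 + 5·-1 + 4·3.
Output[0,1]: The receptive field on the input at this output position is [5 3 3 / 1 1 3 / 5 4 5]. Elementwise product with the kernel and sum: 5·-1 + 3·1 + 3·-1 + 1·3 + 3·-2 + 5·2 + 4·-1 + 5·3.

30 13 10 12
16 14 13 17
6 3 17 14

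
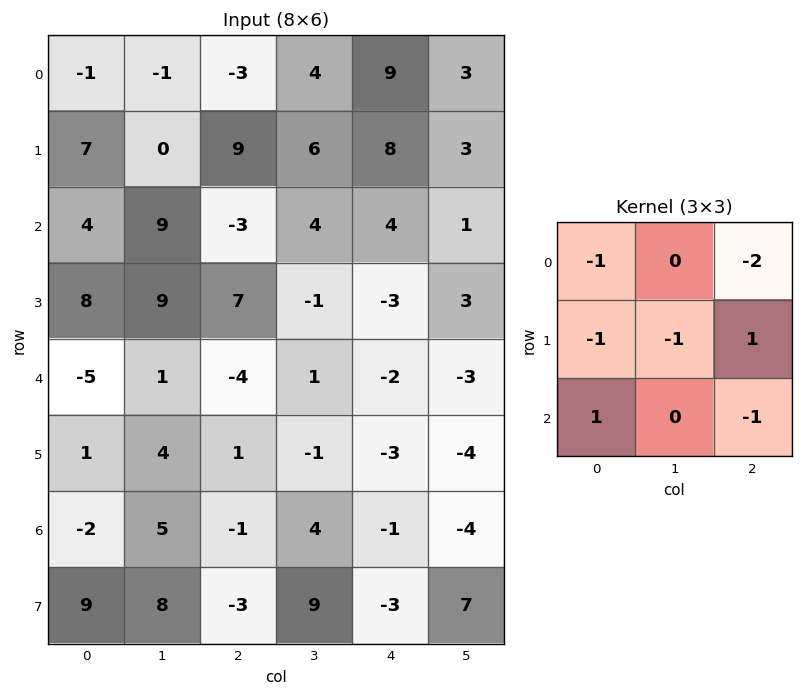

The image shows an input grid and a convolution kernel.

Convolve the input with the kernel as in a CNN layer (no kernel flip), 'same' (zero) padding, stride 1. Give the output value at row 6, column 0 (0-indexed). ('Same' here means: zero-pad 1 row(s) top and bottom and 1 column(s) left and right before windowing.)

The receptive field on the zero-padded input at this output position is [0 1 4 / 0 -2 5 / 0 9 8]. Elementwise product with the kernel and sum: 0·-1 + 4·-2 + 0·-1 + -2·-1 + 5·1 + 0·1 + 8·-1.

-9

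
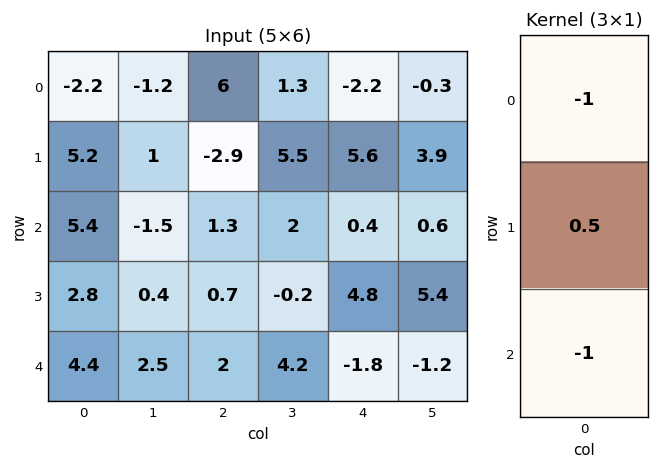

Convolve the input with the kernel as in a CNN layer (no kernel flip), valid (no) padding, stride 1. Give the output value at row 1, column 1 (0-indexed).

-2.15

The receptive field on the input at this output position is [1 / -1.5 / 0.4]. Elementwise product with the kernel and sum: 1·-1 + -1.5·0.5 + 0.4·-1.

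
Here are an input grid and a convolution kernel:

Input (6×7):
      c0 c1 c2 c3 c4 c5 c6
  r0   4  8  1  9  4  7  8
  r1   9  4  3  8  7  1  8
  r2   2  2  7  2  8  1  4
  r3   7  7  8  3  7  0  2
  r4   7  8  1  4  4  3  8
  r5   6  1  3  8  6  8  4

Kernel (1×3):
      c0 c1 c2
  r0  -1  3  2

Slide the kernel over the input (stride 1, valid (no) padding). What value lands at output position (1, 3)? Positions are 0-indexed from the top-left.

The receptive field on the input at this output position is [8 7 1]. Elementwise product with the kernel and sum: 8·-1 + 7·3 + 1·2.

15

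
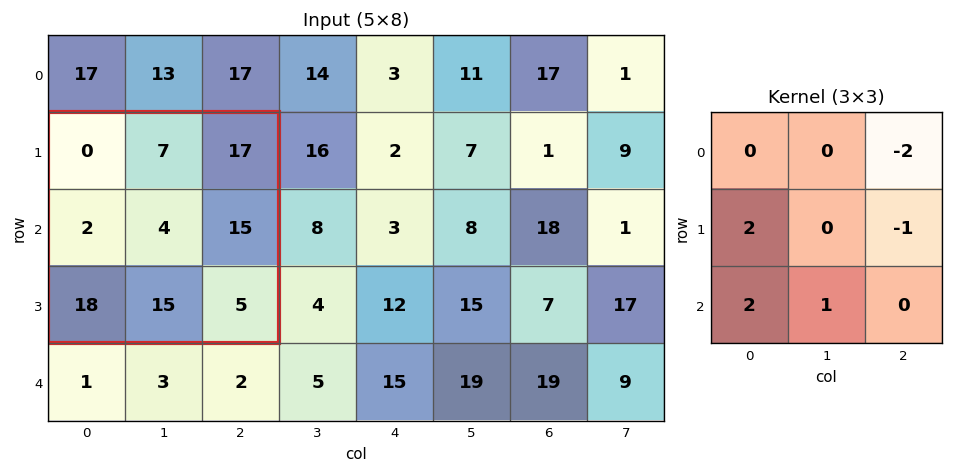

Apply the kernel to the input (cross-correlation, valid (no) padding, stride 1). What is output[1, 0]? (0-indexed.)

6

The receptive field on the input at this output position is [0 7 17 / 2 4 15 / 18 15 5]. Elementwise product with the kernel and sum: 17·-2 + 2·2 + 15·-1 + 18·2 + 15·1.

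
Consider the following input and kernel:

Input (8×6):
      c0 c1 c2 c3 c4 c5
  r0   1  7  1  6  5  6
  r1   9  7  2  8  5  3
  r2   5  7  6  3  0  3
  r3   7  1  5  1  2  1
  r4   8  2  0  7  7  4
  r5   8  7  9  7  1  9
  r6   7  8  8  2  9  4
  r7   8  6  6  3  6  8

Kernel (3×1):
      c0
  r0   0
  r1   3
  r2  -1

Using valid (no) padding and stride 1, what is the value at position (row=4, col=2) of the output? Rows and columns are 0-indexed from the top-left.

19

The receptive field on the input at this output position is [0 / 9 / 8]. Elementwise product with the kernel and sum: 9·3 + 8·-1.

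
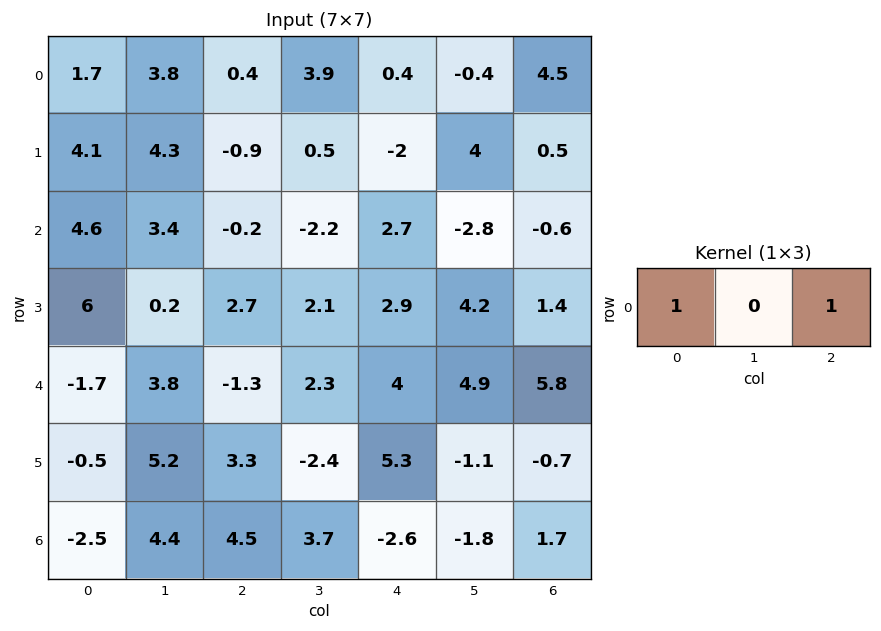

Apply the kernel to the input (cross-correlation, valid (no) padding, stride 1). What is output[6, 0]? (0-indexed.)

2

The receptive field on the input at this output position is [-2.5 4.4 4.5]. Elementwise product with the kernel and sum: -2.5·1 + 4.5·1.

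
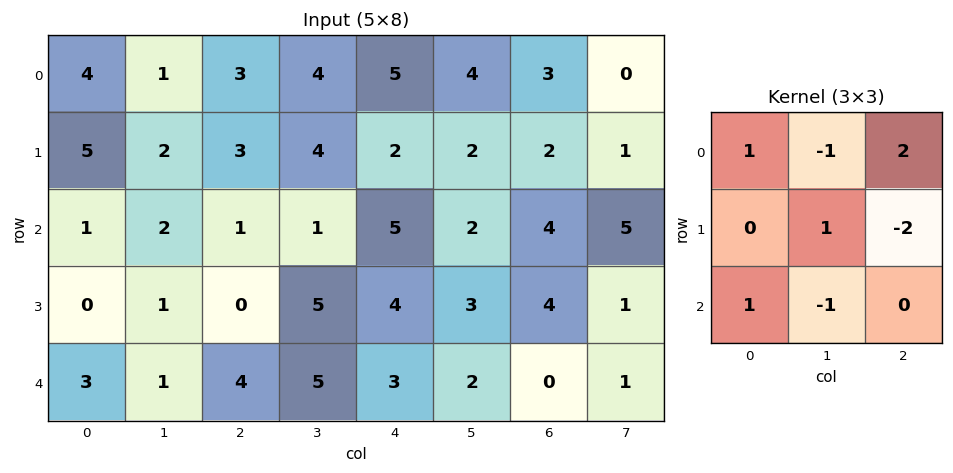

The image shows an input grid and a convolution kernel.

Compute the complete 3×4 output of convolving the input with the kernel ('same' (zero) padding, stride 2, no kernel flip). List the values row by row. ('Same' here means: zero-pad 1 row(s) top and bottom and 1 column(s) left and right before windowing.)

Output[0,0]: The receptive field on the zero-padded input at this output position is [0 0 0 / 0 4 1 / 0 5 2]. Elementwise product with the kernel and sum: 0·1 + 0·-1 + 0·2 + 4·1 + 1·-2 + 0·1 + 5·-1.

-3 -6 -1 3
-4 7 8 -5
3 5 6 -1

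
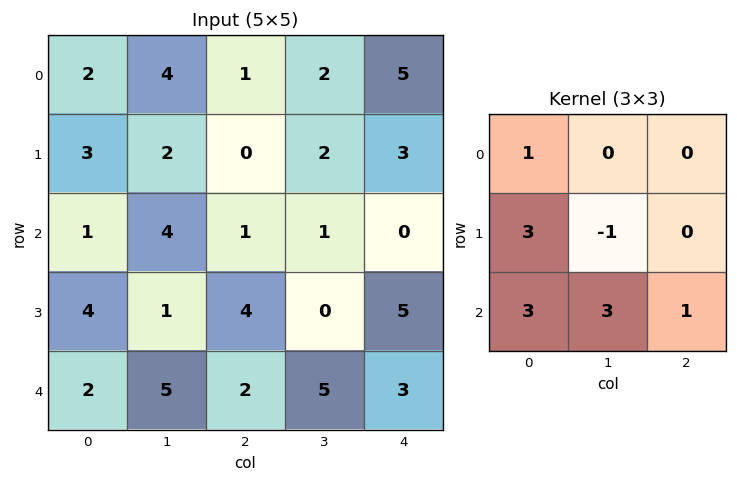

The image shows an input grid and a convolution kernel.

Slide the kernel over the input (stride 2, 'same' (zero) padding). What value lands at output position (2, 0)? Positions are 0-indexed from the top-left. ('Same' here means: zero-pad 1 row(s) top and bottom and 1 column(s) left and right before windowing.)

-2

The receptive field on the zero-padded input at this output position is [0 4 1 / 0 2 5 / 0 0 0]. Elementwise product with the kernel and sum: 0·1 + 0·3 + 2·-1 + 0·3 + 0·3 + 0·1.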